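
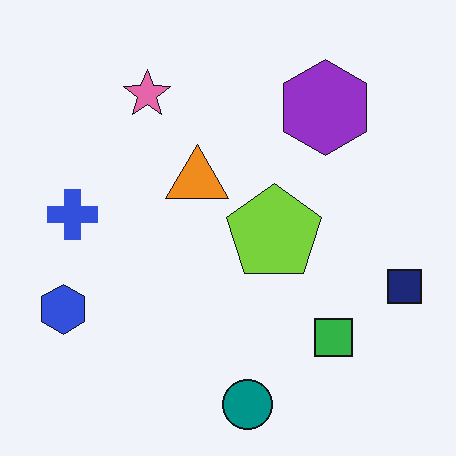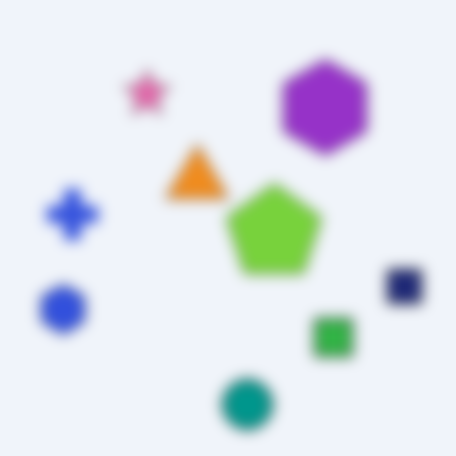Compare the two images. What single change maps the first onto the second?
It was strongly gaussian-blurred.

Shape edges and outlines are uniformly softened across the whole image.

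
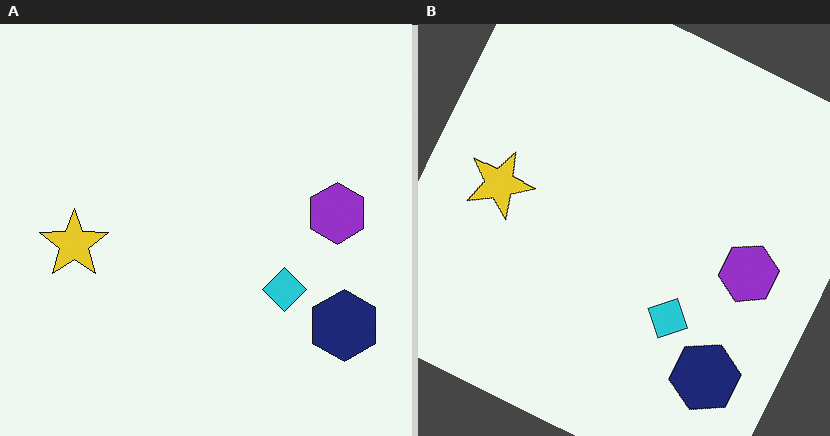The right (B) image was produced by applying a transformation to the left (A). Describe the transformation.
The image was rotated clockwise by a clearly visible amount.

Every shape is tilted by the same angle and the image corners show triangular fill wedges — a whole-image rotation by a non-right angle.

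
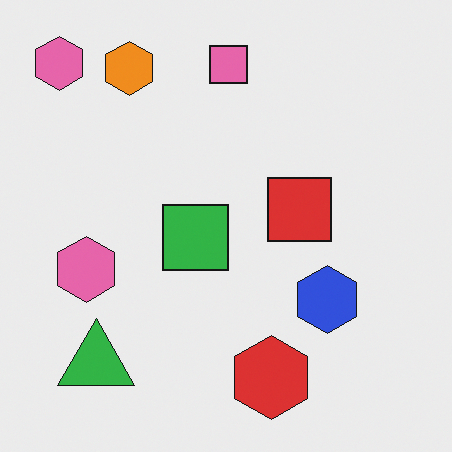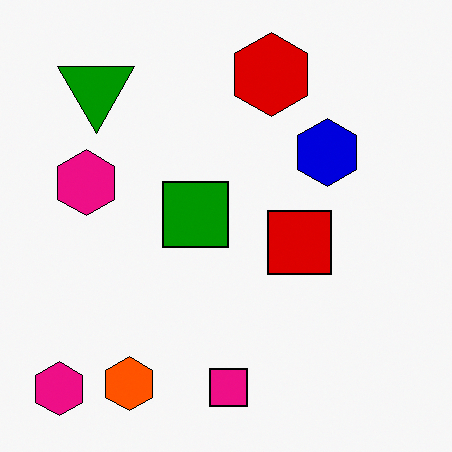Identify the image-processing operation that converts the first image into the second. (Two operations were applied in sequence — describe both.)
The transformation is: flipped vertically (top ↔ bottom), then given much higher contrast.

The pink square is in the top of the first image and the bottom of the second — shapes on opposite sides of the horizontal midline have swapped in a mirror flip. Tones are pushed away from mid-grey across the whole image — a global contrast change.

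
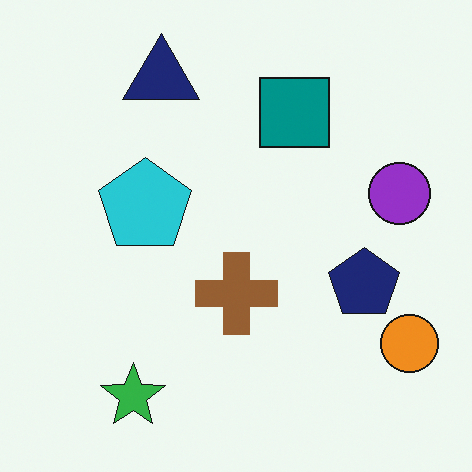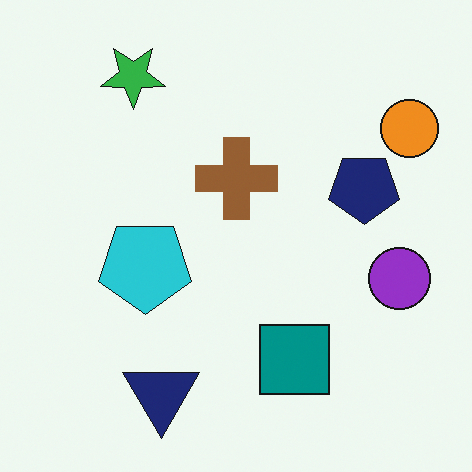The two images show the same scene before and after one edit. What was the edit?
The second image is the first flipped vertically (top ↔ bottom).

The green star is in the bottom-left of the first image and the top-left of the second — shapes on opposite sides of the horizontal midline have swapped in a mirror flip.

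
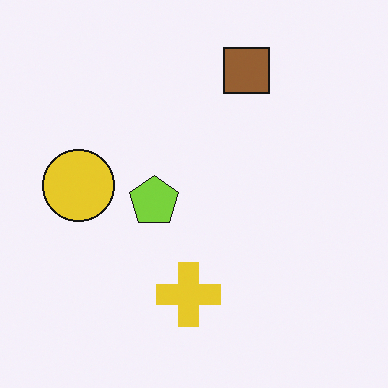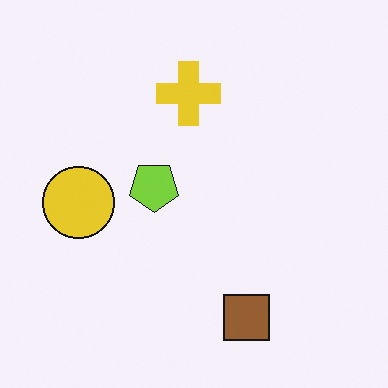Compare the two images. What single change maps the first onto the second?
The transformation is: flipped vertically (top ↔ bottom).

The brown square is in the top of the first image and the bottom of the second — shapes on opposite sides of the horizontal midline have swapped in a mirror flip.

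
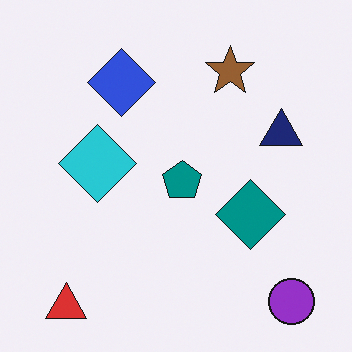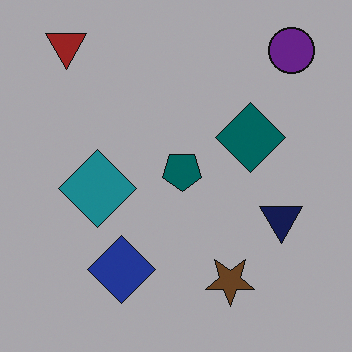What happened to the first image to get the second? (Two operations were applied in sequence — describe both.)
Flipped vertically (top ↔ bottom), then darkened a lot.

The red triangle is in the bottom-left of the first image and the top-left of the second — shapes on opposite sides of the horizontal midline have swapped in a mirror flip. Every pixel — background and shapes alike — is uniformly darkened.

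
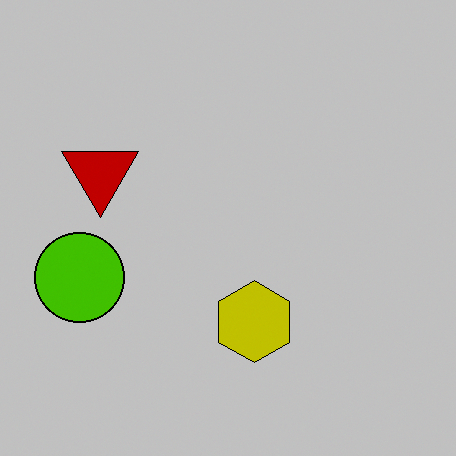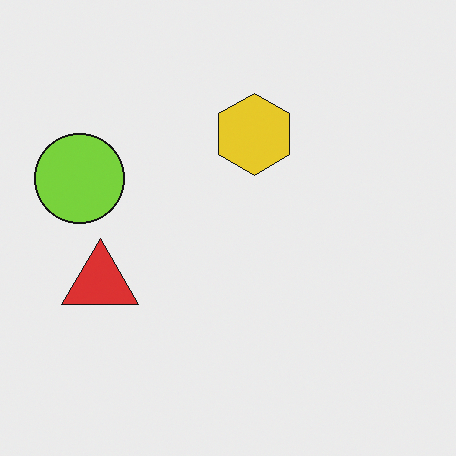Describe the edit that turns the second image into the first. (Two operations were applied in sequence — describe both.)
It was heavily posterized to just a handful of flat colors, then flipped vertically (top ↔ bottom).

Each flat color has snapped to a coarser quantized level — most visibly, the near-white background has dropped to a flat grey. The yellow hexagon is in the top of the second image and the bottom of the first — shapes on opposite sides of the horizontal midline have swapped in a mirror flip.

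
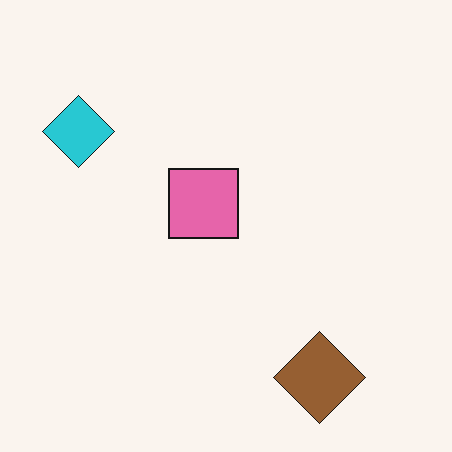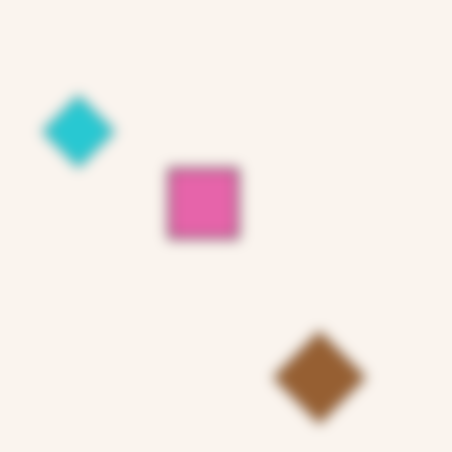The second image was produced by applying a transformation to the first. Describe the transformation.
This is the original image heavily blurred.

Shape edges and outlines are uniformly softened across the whole image.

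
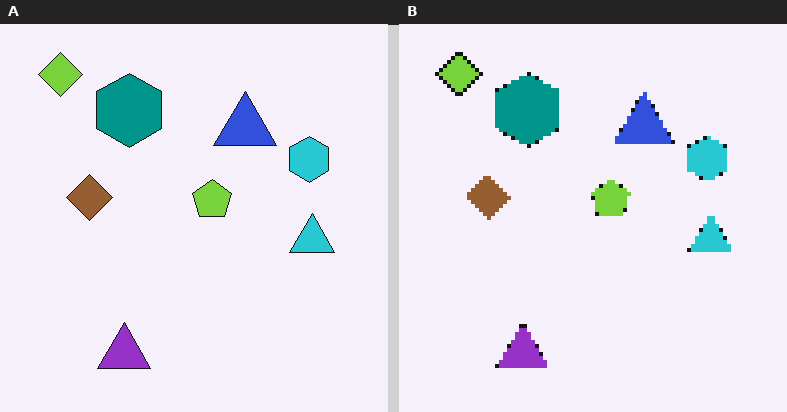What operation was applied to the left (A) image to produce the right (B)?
The image was lightly pixelated (a mild mosaic effect).

Shapes are reduced to large square blocks; fine edges and outlines are lost — a downscale-then-upscale (mosaic) effect.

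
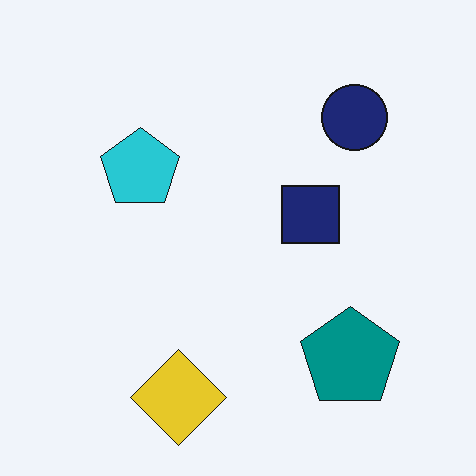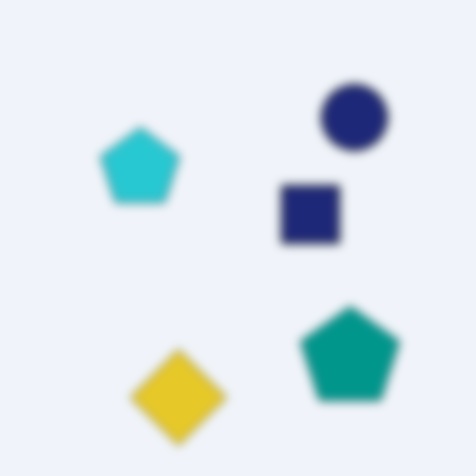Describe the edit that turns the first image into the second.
This is the original image heavily blurred.

Shape edges and outlines are uniformly softened across the whole image.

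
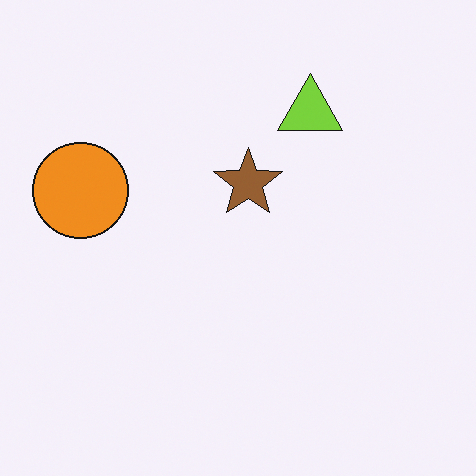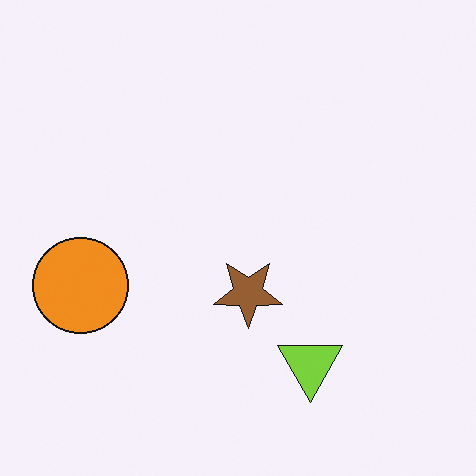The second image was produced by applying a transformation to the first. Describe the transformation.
This is the original image flipped vertically (top ↔ bottom).

The lime triangle is in the top of the first image and the bottom of the second — shapes on opposite sides of the horizontal midline have swapped in a mirror flip.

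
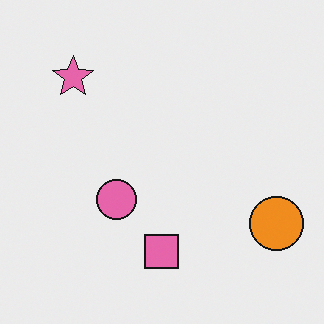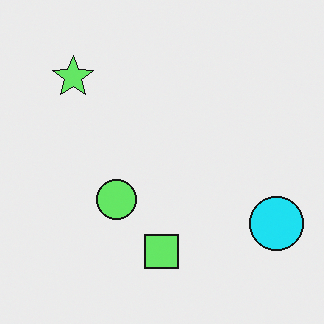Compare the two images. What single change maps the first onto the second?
Hue-shifted by a moderate amount.

Every shape's color has rotated by the same amount around the hue wheel — a uniform hue shift.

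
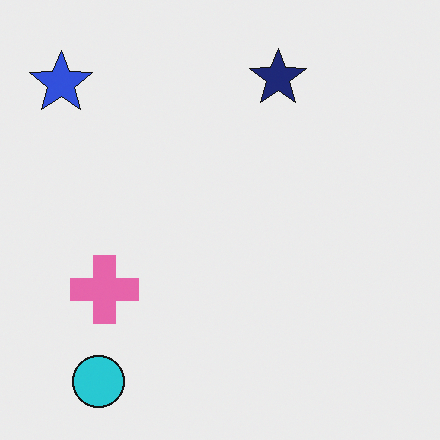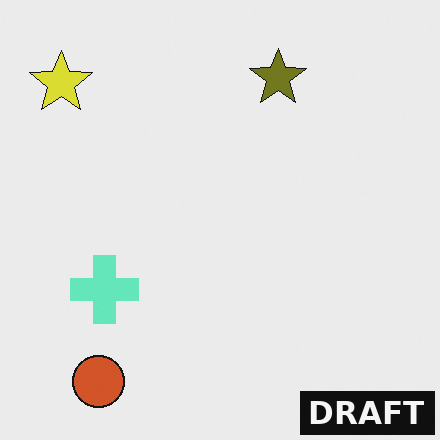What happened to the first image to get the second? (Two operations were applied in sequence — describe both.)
It was hue-shifted by a large amount, then watermarked with the text "DRAFT" in the lower-right corner.

Every shape's color has rotated by the same amount around the hue wheel — a uniform hue shift. A dark label reading "DRAFT" appears in the lower-right corner.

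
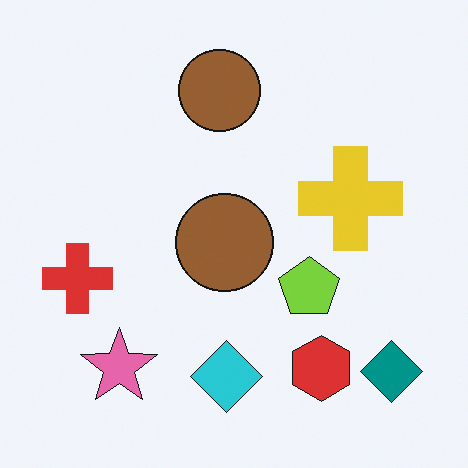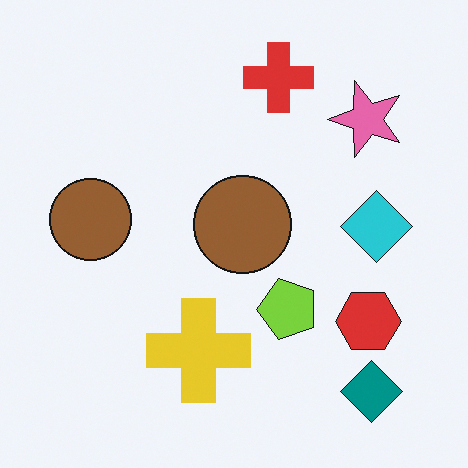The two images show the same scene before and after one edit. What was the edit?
The second image is the first transposed (reflected across the top-left ↔ bottom-right diagonal).

Shapes have swapped their row and column positions — what was in the top-right is now in the bottom-left — a diagonal reflection.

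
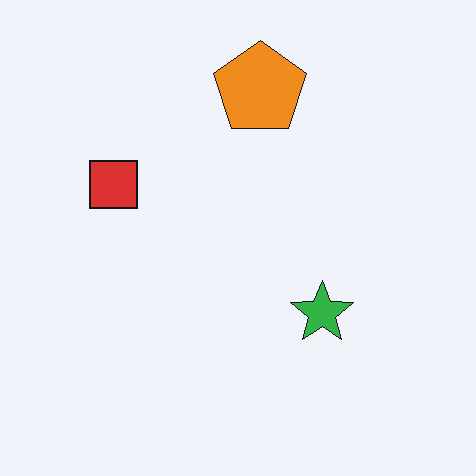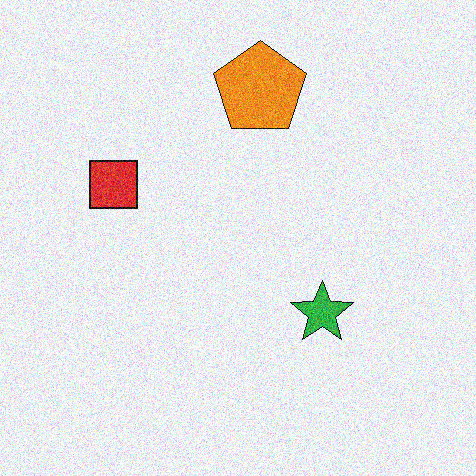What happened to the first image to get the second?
It was degraded with visible gaussian noise.

Random speckle covers the whole image, including the flat background.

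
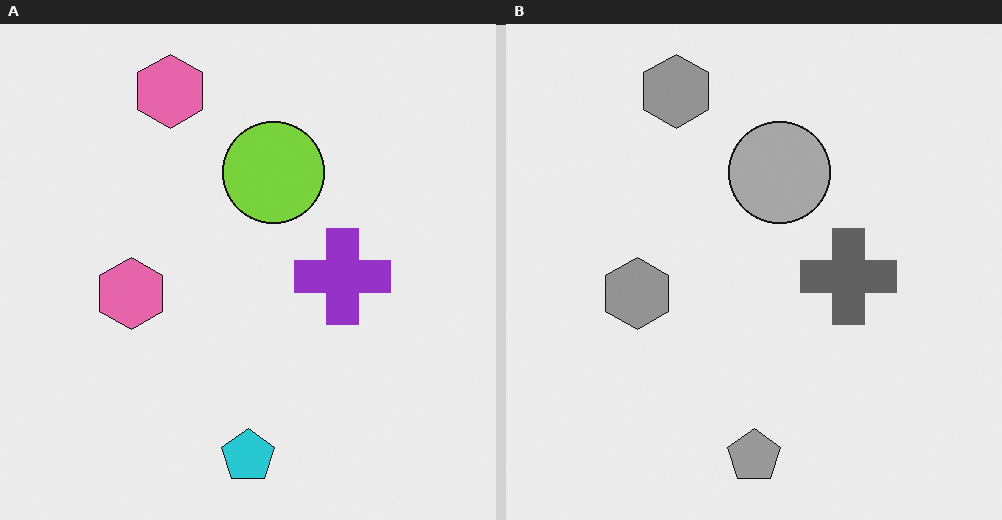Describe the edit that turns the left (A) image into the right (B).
It was converted to grayscale.

All color is removed — every shape is now a shade of grey.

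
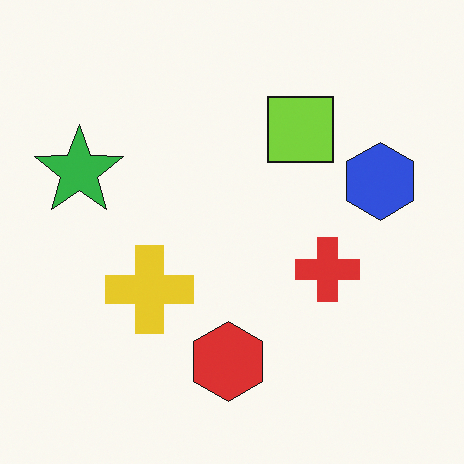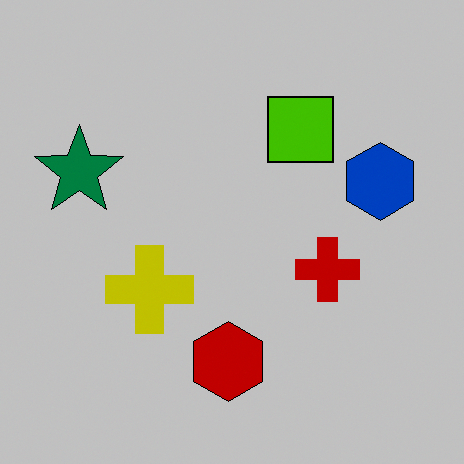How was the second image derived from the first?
It was aggressively posterized.

Each flat color has snapped to a coarser quantized level — most visibly, the near-white background has dropped to a flat grey.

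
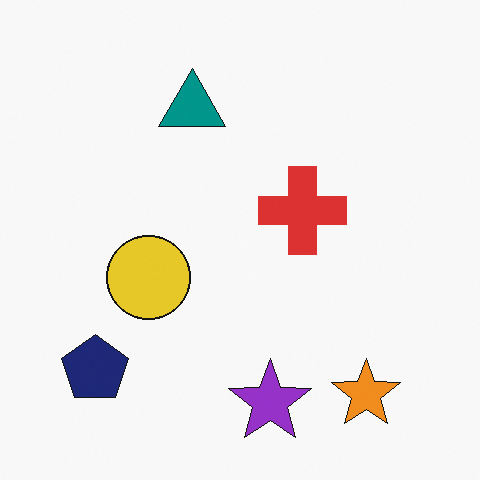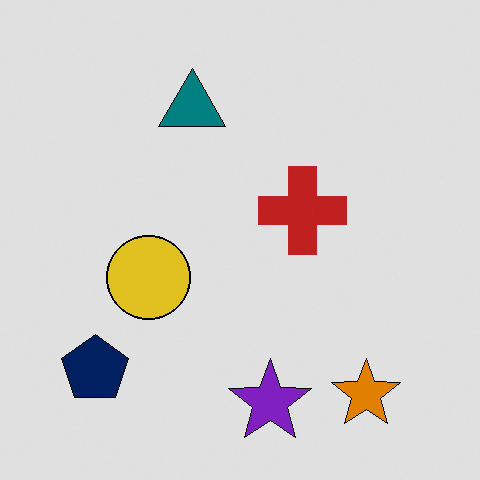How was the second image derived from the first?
Posterized to a reduced palette.

Each flat color has snapped to a coarser quantized level — most visibly, the near-white background has dropped to a flat grey.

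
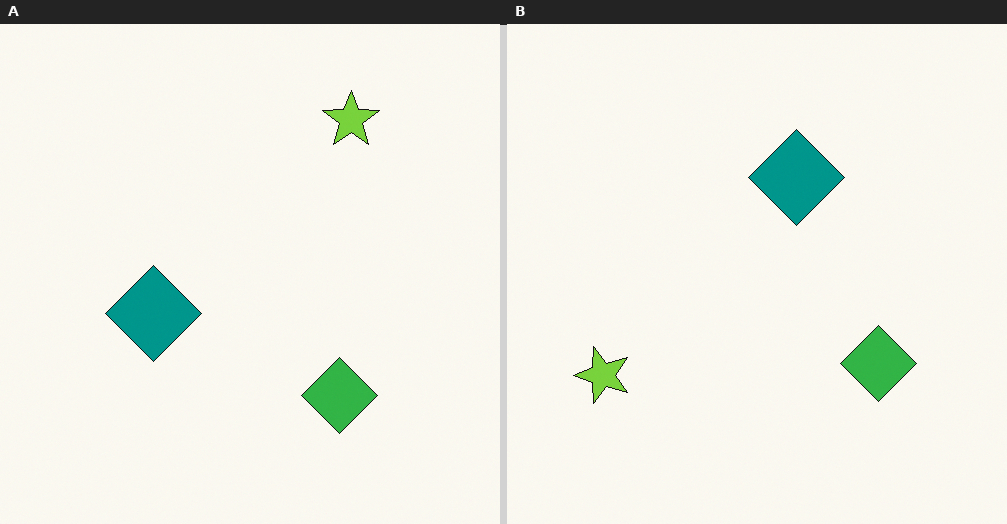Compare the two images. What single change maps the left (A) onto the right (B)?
The transformation is: transposed (reflected across the top-left ↔ bottom-right diagonal).

Shapes have swapped their row and column positions — what was in the top-right is now in the bottom-left — a diagonal reflection.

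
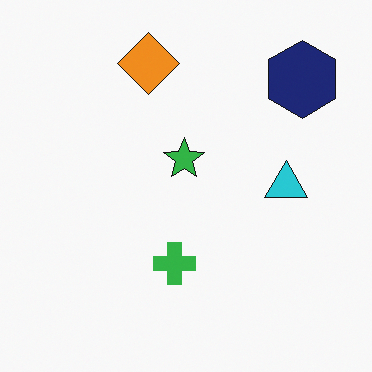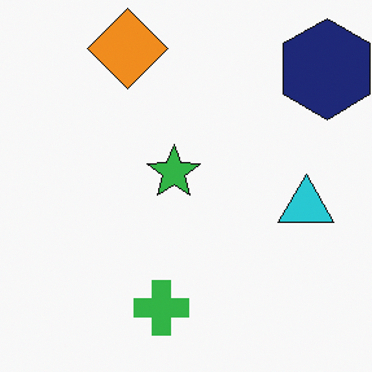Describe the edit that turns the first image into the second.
The image was cropped to a modestly smaller region and rescaled.

The visible shapes are larger and the field of view is narrower; shapes near the original edges may be partly or wholly outside the frame — a crop-and-rescale.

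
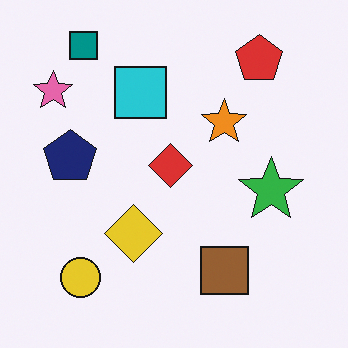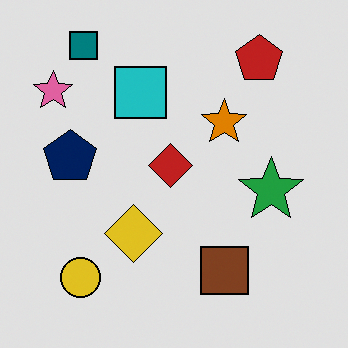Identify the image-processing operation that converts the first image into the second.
It was posterized to a reduced palette.

Each flat color has snapped to a coarser quantized level — most visibly, the near-white background has dropped to a flat grey.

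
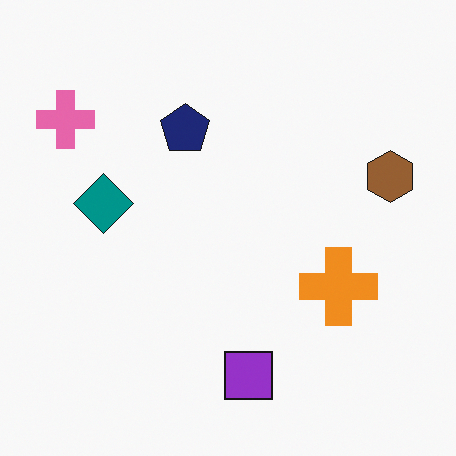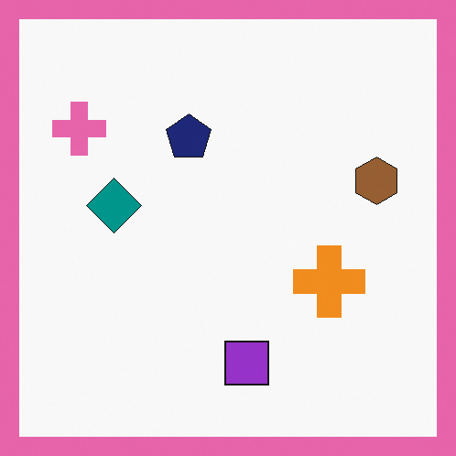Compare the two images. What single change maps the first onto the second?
The image was framed with a pink border.

A solid pink frame runs around the edge of the second image, with the content slightly shrunk inside it.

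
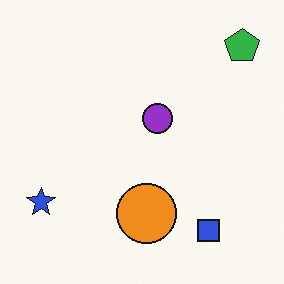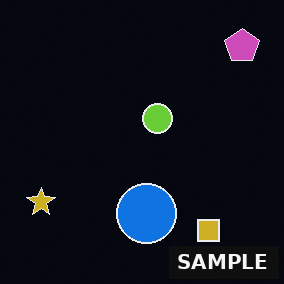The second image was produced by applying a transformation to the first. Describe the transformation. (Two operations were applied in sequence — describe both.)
Color-inverted (negative), then watermarked with the text "SAMPLE" in the lower-right corner.

The light background has become dark and every shape's color is its complement — a photographic negative. A dark label reading "SAMPLE" appears in the lower-right corner.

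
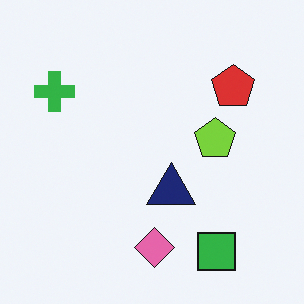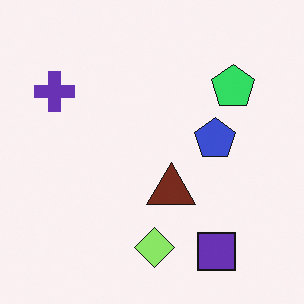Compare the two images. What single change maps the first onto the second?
Hue-shifted through roughly a third of the color wheel.

Every shape's color has rotated by the same amount around the hue wheel — a uniform hue shift.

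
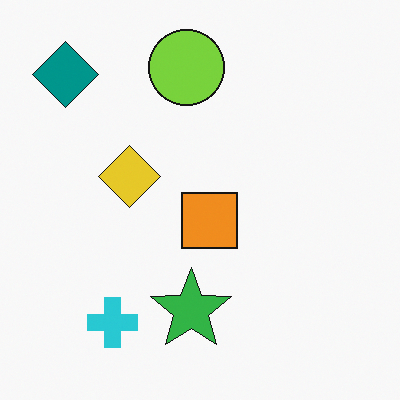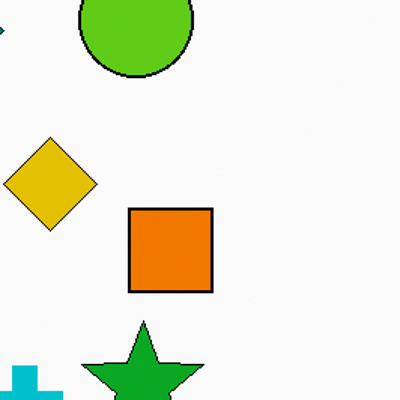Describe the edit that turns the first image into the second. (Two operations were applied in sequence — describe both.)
This is the original image given slightly increased contrast, then cropped to a modestly smaller region and rescaled.

Tones are pushed away from mid-grey across the whole image — a global contrast change. The visible shapes are larger and the field of view is narrower; shapes near the original edges may be partly or wholly outside the frame — a crop-and-rescale.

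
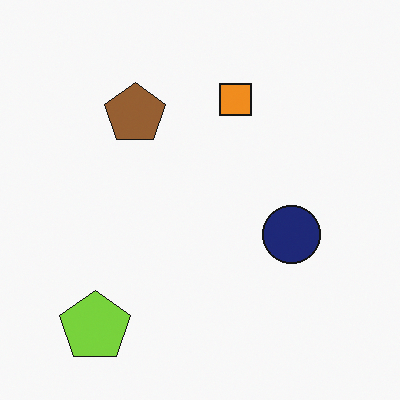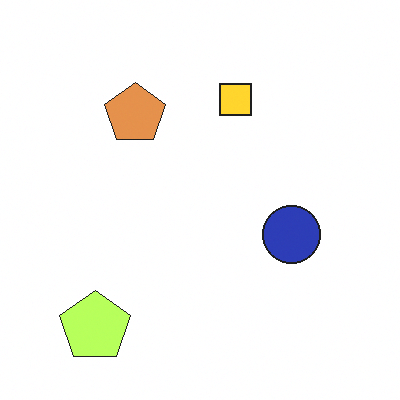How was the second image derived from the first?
The second image is the first brightened a lot.

Every pixel — background and shapes alike — is uniformly brightened.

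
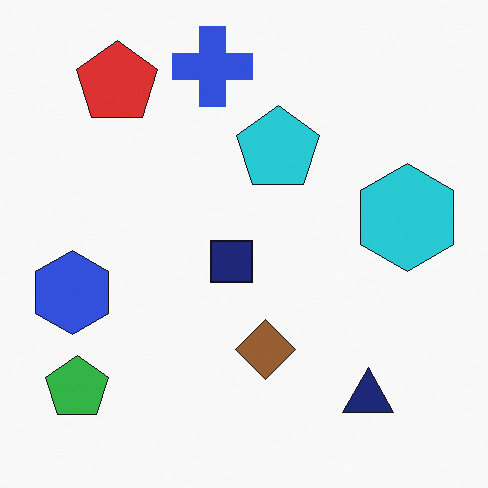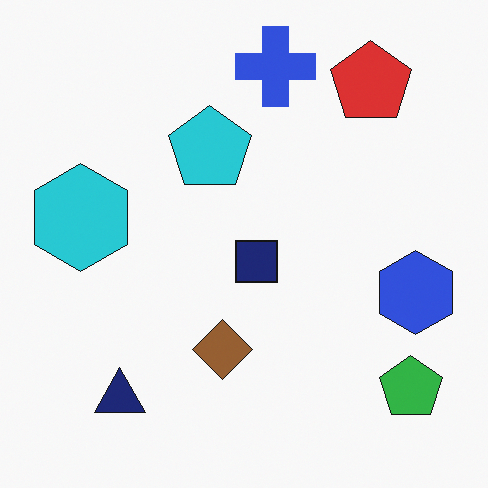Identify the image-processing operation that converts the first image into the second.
The transformation is: flipped horizontally (left ↔ right).

The blue hexagon is in the left of the first image and the right of the second — shapes on opposite sides of the vertical midline have swapped in a mirror flip.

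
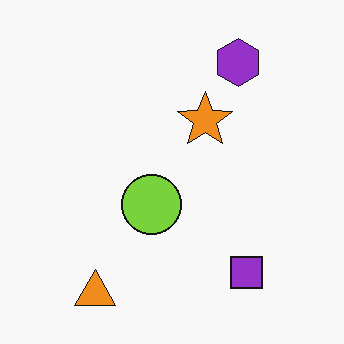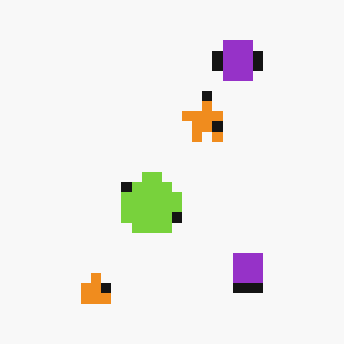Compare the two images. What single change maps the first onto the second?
It was heavily pixelated into large blocks.

Shapes are reduced to large square blocks; fine edges and outlines are lost — a downscale-then-upscale (mosaic) effect.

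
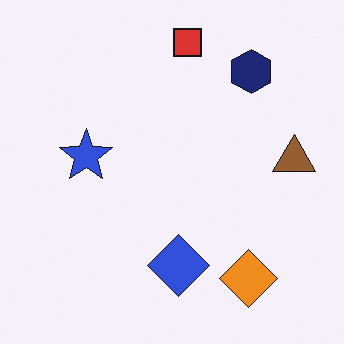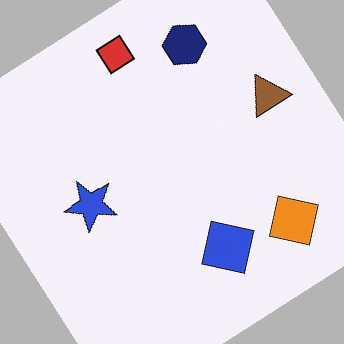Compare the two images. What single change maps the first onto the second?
Rotated counter-clockwise by a large amount — several tens of degrees.

Every shape is tilted by the same angle and the image corners show triangular fill wedges — a whole-image rotation by a non-right angle.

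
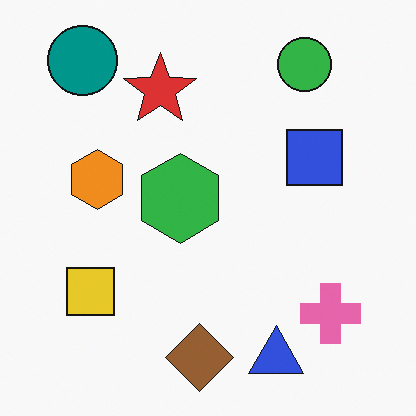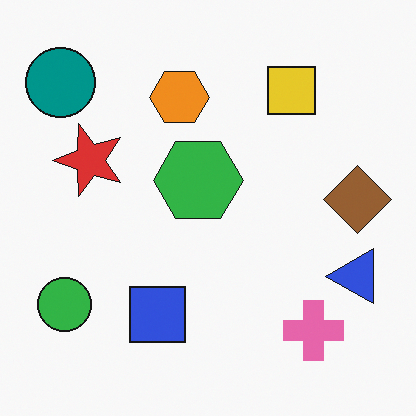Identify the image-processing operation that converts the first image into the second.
This is the original image transposed (reflected across the top-left ↔ bottom-right diagonal).

Shapes have swapped their row and column positions — what was in the top-right is now in the bottom-left — a diagonal reflection.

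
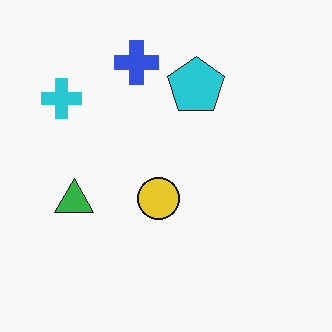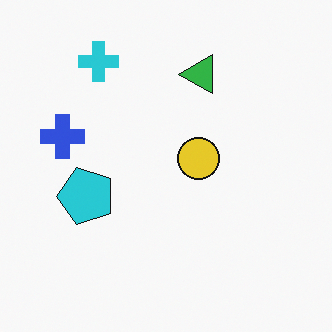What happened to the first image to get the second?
Transposed (reflected across the top-left ↔ bottom-right diagonal).

Shapes have swapped their row and column positions — what was in the top-right is now in the bottom-left — a diagonal reflection.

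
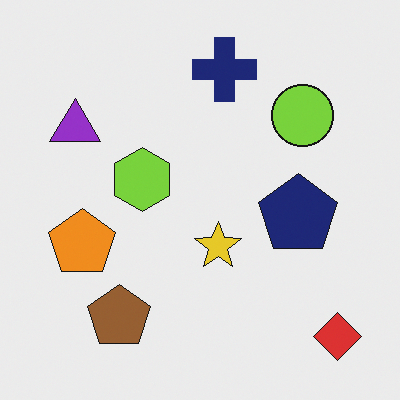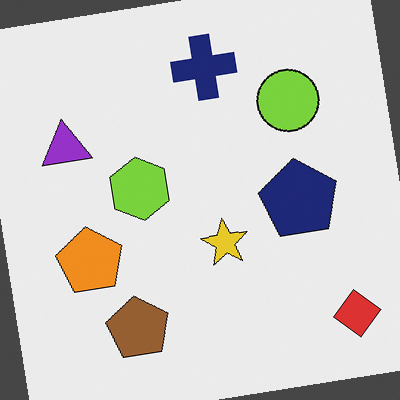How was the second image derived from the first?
The image was rotated counter-clockwise by a few degrees.

Every shape is tilted by the same angle and the image corners show triangular fill wedges — a whole-image rotation by a non-right angle.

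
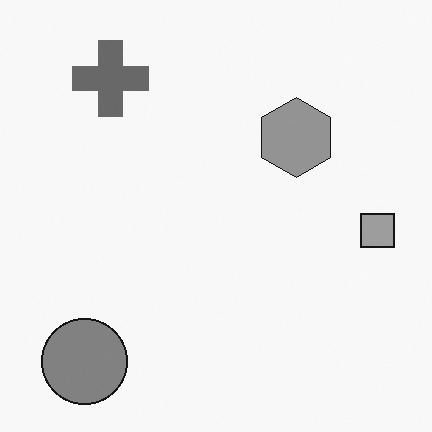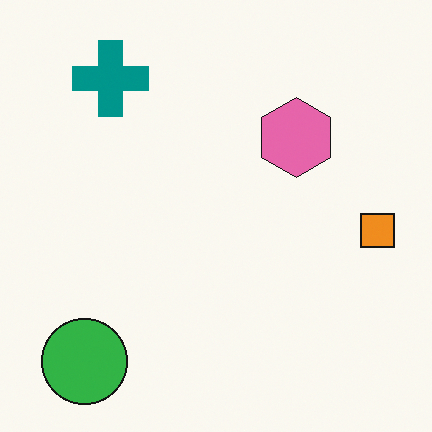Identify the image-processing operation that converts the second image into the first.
The transformation is: converted to grayscale.

All color is removed — every shape is now a shade of grey.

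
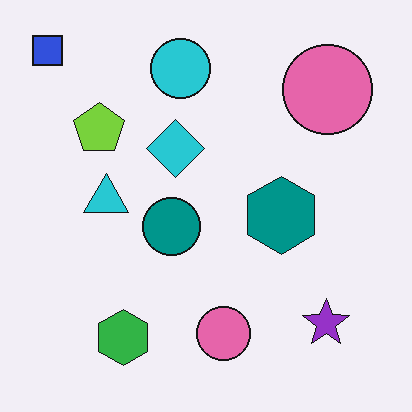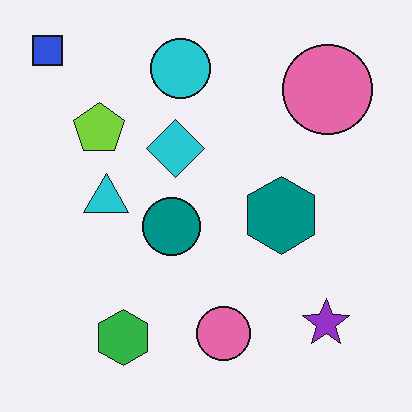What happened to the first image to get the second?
It was JPEG-compressed with visible artifacts.

Blocky 8×8 compression artifacts appear around shape edges and the flat background shows ringing — characteristic JPEG degradation.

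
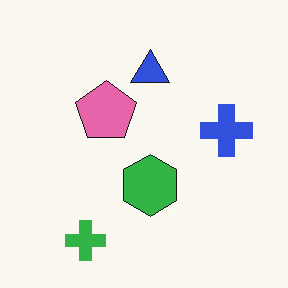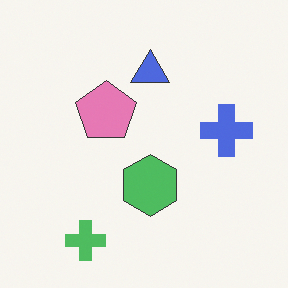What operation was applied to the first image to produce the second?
It was given slightly reduced contrast.

Tones are pushed toward mid-grey across the whole image — a global contrast change.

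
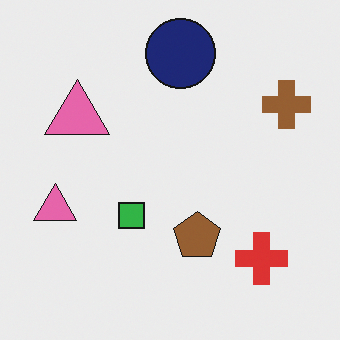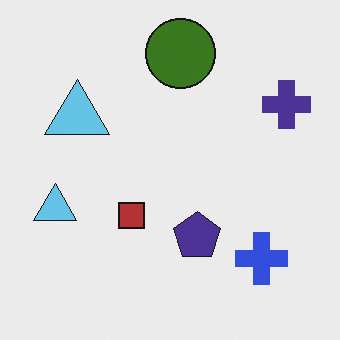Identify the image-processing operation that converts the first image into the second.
The transformation is: hue-shifted through roughly half the color wheel.

Every shape's color has rotated by the same amount around the hue wheel — a uniform hue shift.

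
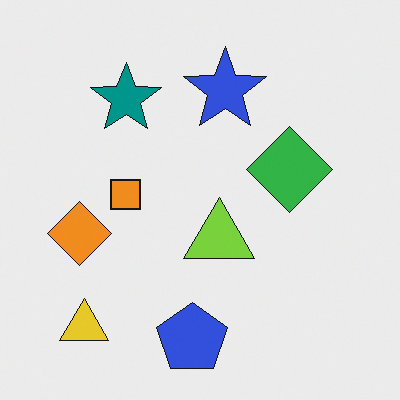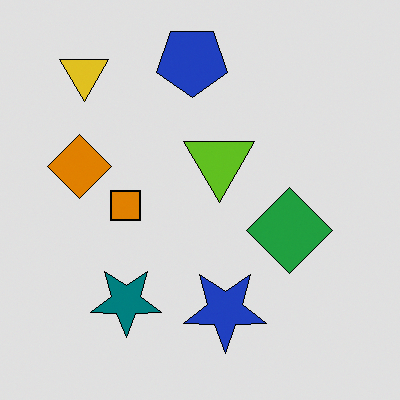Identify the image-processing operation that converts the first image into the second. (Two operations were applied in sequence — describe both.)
It was moderately posterized, then flipped vertically (top ↔ bottom).

Each flat color has snapped to a coarser quantized level — most visibly, the near-white background has dropped to a flat grey. The blue pentagon is in the bottom of the first image and the top of the second — shapes on opposite sides of the horizontal midline have swapped in a mirror flip.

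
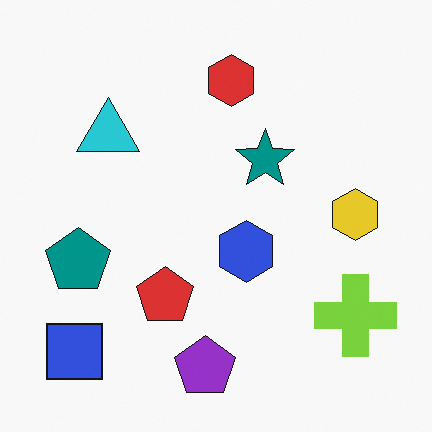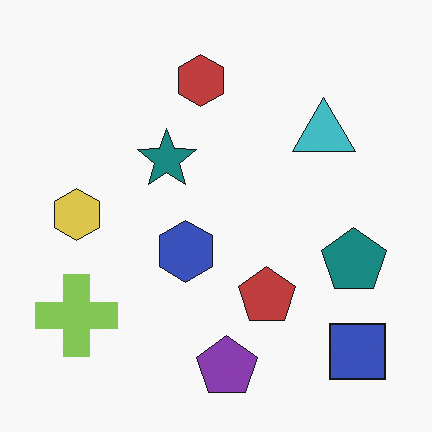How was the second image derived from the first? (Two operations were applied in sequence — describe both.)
This is the original image slightly desaturated, then flipped horizontally (left ↔ right).

All colors are more muted and greyish — a global saturation change. The blue square is in the bottom-left of the first image and the bottom-right of the second — shapes on opposite sides of the vertical midline have swapped in a mirror flip.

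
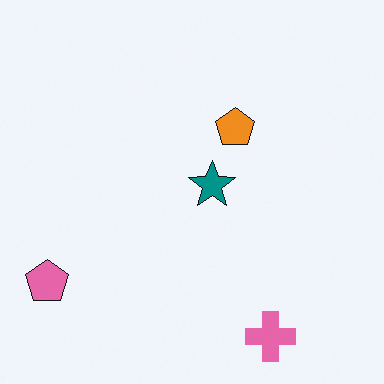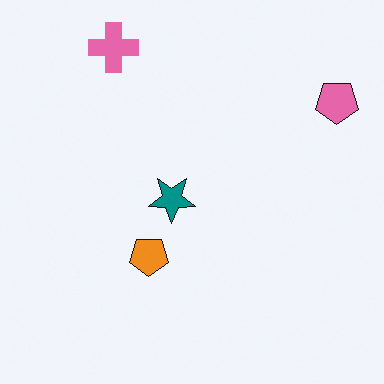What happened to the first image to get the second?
The image was rotated 180°.

The pink pentagon sits in the bottom-left of the first image and the top-right of the second — consistent with a whole-image 180° rotation.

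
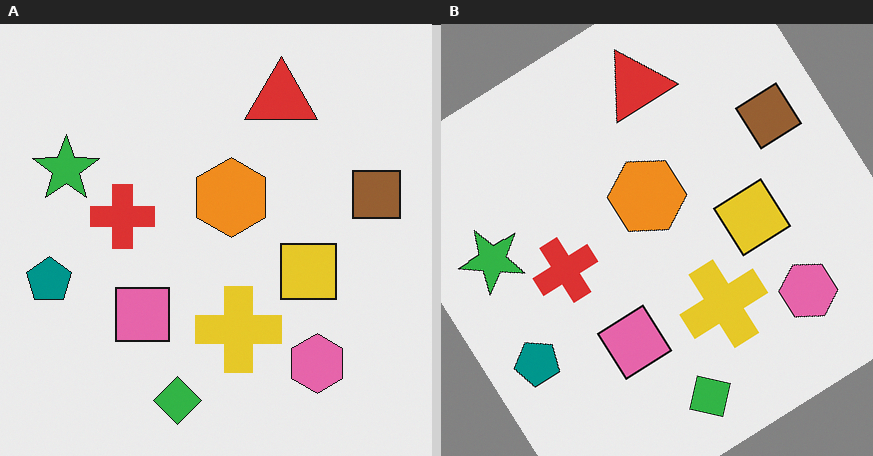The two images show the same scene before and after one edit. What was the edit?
The transformation is: rotated counter-clockwise by a large amount — several tens of degrees.

Every shape is tilted by the same angle and the image corners show triangular fill wedges — a whole-image rotation by a non-right angle.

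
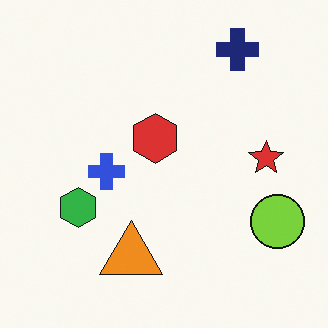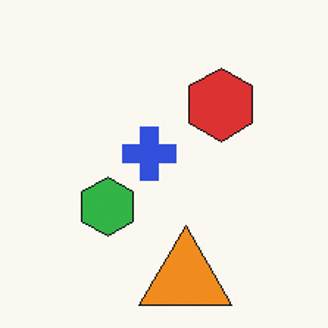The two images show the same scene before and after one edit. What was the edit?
It was cropped to a modestly smaller region and rescaled.

The visible shapes are larger and the field of view is narrower; shapes near the original edges may be partly or wholly outside the frame — a crop-and-rescale.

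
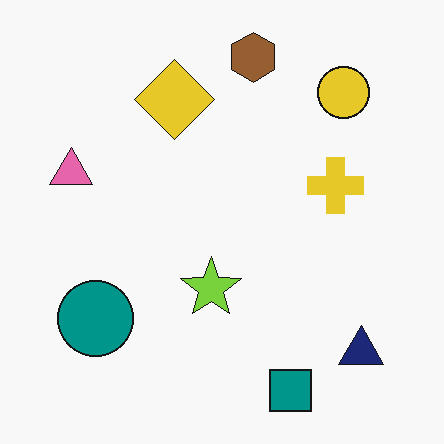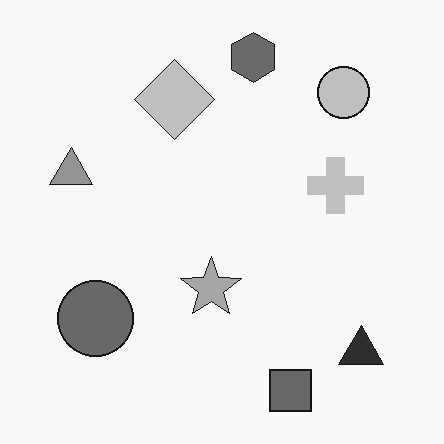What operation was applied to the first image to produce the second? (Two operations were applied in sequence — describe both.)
It was converted to grayscale, then given moderate JPEG compression.

All color is removed — every shape is now a shade of grey. Blocky 8×8 compression artifacts appear around shape edges and the flat background shows ringing — characteristic JPEG degradation.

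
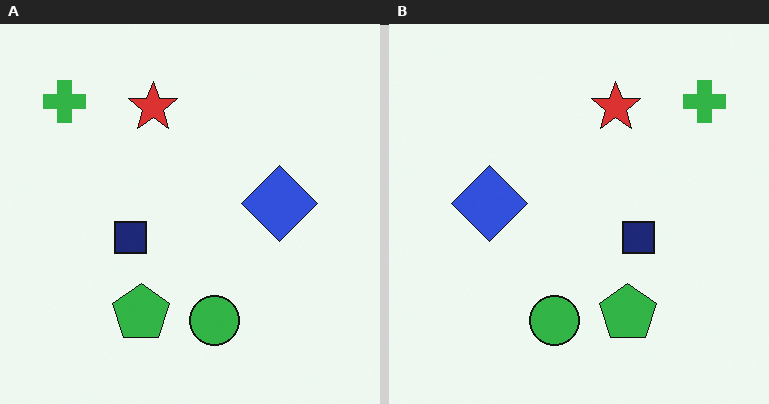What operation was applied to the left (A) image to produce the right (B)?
The right (B) image is the left (A) flipped horizontally (left ↔ right).

The green cross is in the top-left of the left (A) image and the top-right of the right (B) — shapes on opposite sides of the vertical midline have swapped in a mirror flip.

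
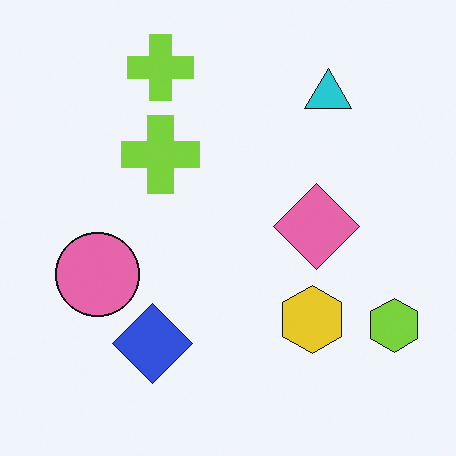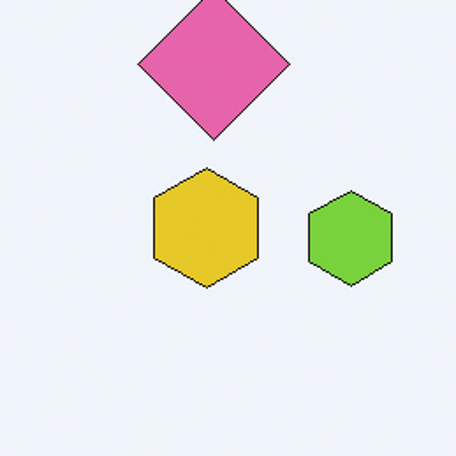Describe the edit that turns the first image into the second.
The second image is the first cropped to a noticeably smaller region and rescaled.

The visible shapes are larger and the field of view is narrower; shapes near the original edges may be partly or wholly outside the frame — a crop-and-rescale.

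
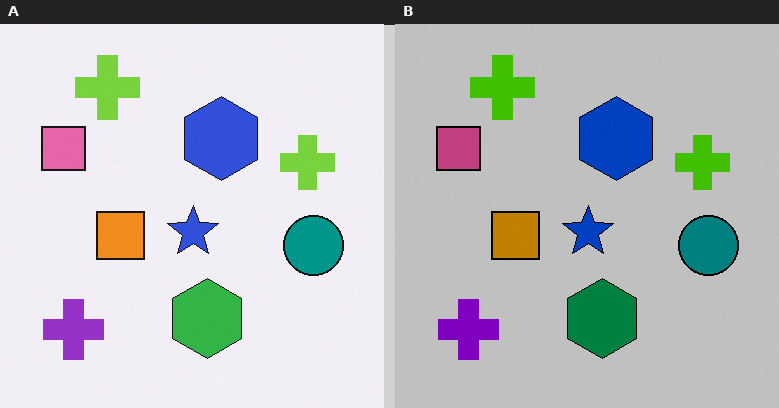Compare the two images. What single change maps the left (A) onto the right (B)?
The image was aggressively posterized.

Each flat color has snapped to a coarser quantized level — most visibly, the near-white background has dropped to a flat grey.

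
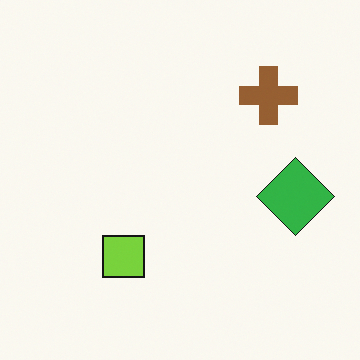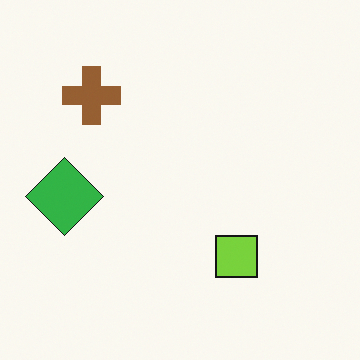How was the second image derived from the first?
This is the original image flipped horizontally (left ↔ right).

The green diamond is in the right of the first image and the left of the second — shapes on opposite sides of the vertical midline have swapped in a mirror flip.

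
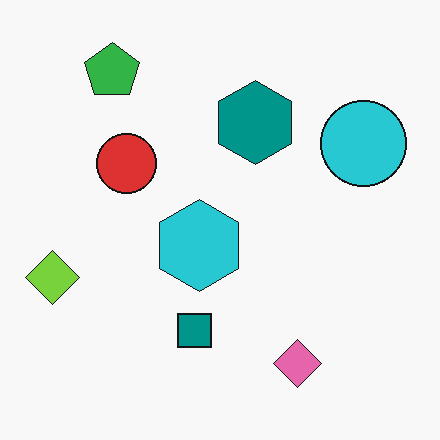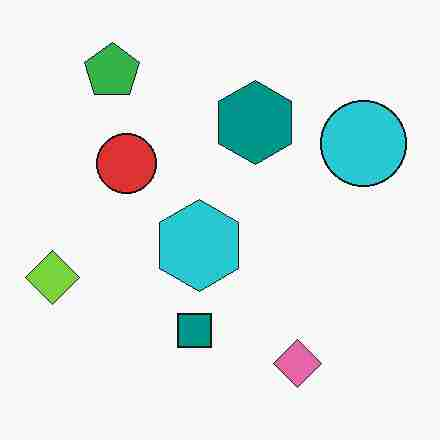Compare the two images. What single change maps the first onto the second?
The second image is the first degraded with heavy JPEG compression.

Blocky 8×8 compression artifacts appear around shape edges and the flat background shows ringing — characteristic JPEG degradation.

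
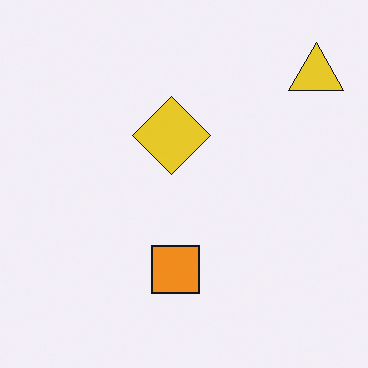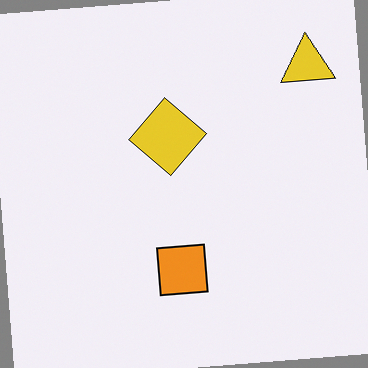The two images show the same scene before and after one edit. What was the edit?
Rotated counter-clockwise by a few degrees.

Every shape is tilted by the same angle and the image corners show triangular fill wedges — a whole-image rotation by a non-right angle.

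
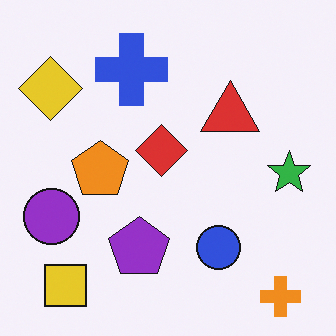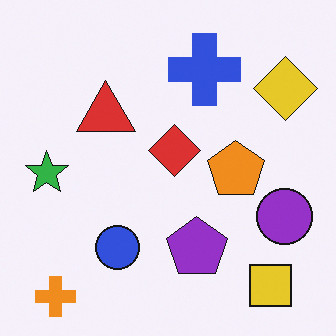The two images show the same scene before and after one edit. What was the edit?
The transformation is: flipped horizontally (left ↔ right).

The green star is in the right of the first image and the left of the second — shapes on opposite sides of the vertical midline have swapped in a mirror flip.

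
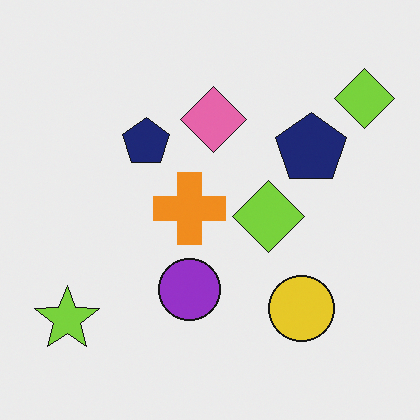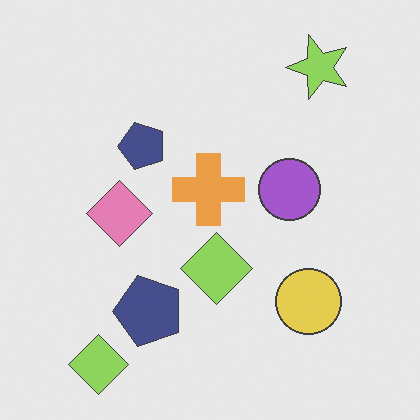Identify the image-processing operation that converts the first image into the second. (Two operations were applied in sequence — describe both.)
This is the original image transposed (reflected across the top-left ↔ bottom-right diagonal), then given slightly reduced contrast.

Shapes have swapped their row and column positions — what was in the top-right is now in the bottom-left — a diagonal reflection. Tones are pushed toward mid-grey across the whole image — a global contrast change.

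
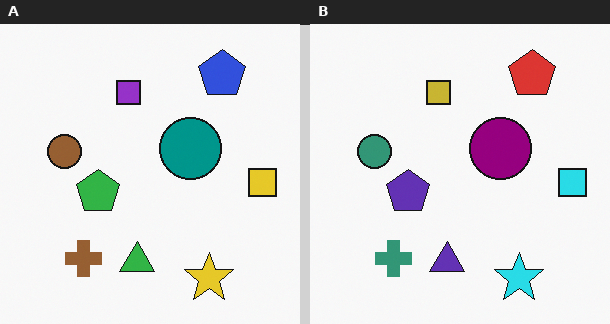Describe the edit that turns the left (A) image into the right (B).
Hue-shifted by a moderate amount.

Every shape's color has rotated by the same amount around the hue wheel — a uniform hue shift.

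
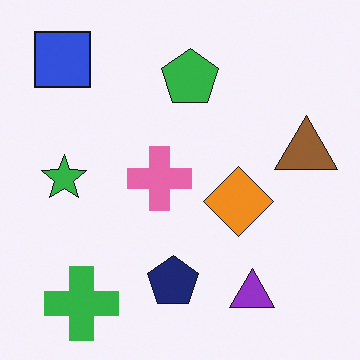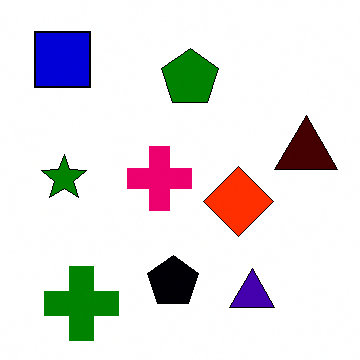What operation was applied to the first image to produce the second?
The image was given much higher contrast.

Tones are pushed away from mid-grey across the whole image — a global contrast change.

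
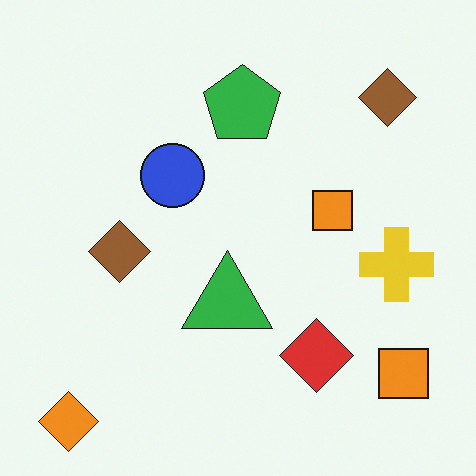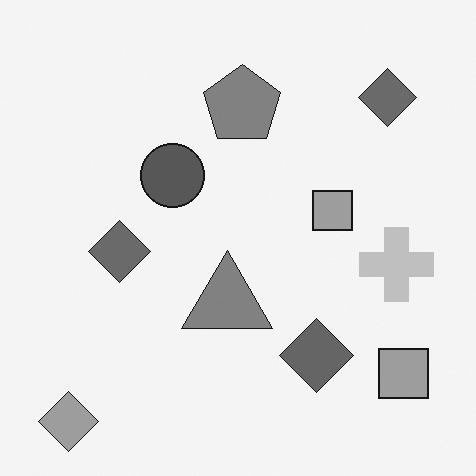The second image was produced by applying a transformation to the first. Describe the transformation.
Converted to grayscale.

All color is removed — every shape is now a shade of grey.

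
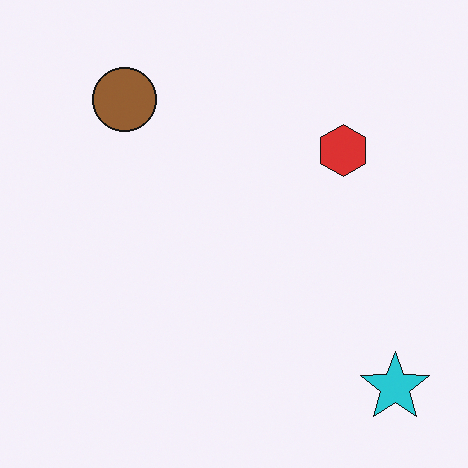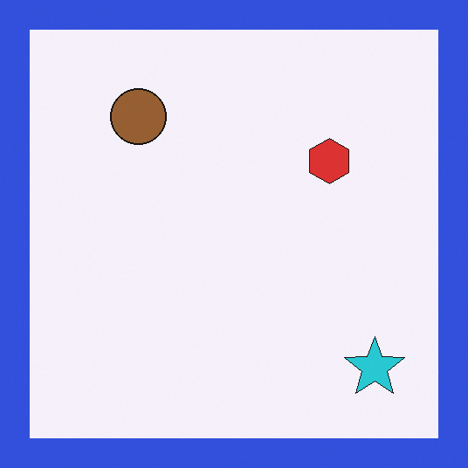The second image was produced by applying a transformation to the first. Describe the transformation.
It was framed with a blue border.

A solid blue frame runs around the edge of the second image, with the content slightly shrunk inside it.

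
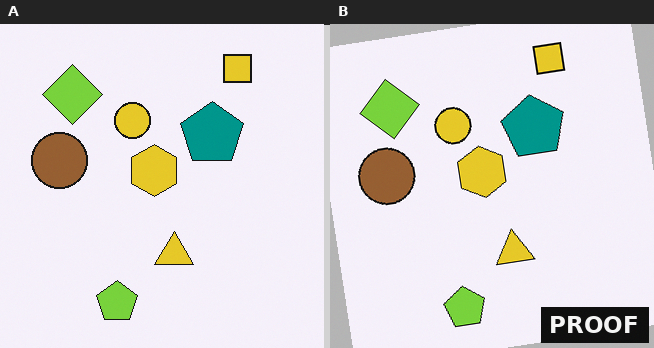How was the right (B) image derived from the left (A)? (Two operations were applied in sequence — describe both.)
The right (B) image is the left (A) rotated counter-clockwise by a few degrees, then watermarked with the text "PROOF" in the lower-right corner.

Every shape is tilted by the same angle and the image corners show triangular fill wedges — a whole-image rotation by a non-right angle. A dark label reading "PROOF" appears in the lower-right corner.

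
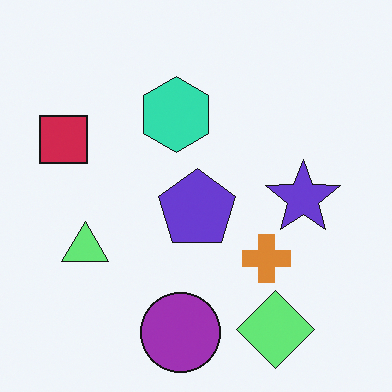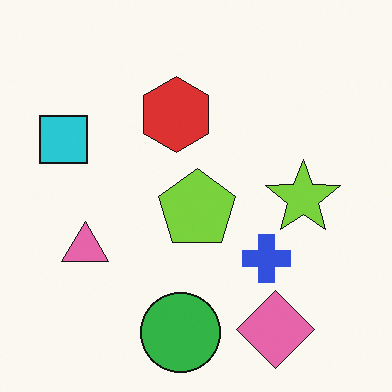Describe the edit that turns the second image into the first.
The first image is the second hue-shifted through roughly half the color wheel.

Every shape's color has rotated by the same amount around the hue wheel — a uniform hue shift.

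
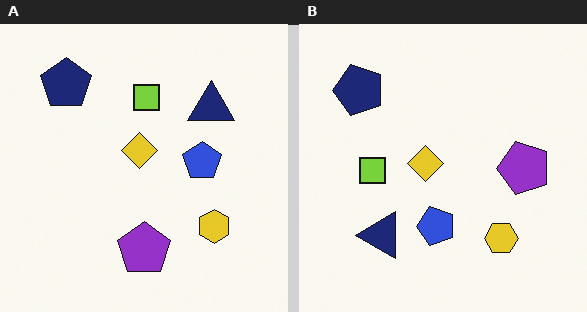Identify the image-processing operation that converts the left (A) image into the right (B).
The transformation is: transposed (reflected across the top-left ↔ bottom-right diagonal).

Shapes have swapped their row and column positions — what was in the top-right is now in the bottom-left — a diagonal reflection.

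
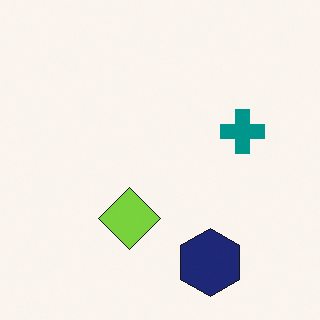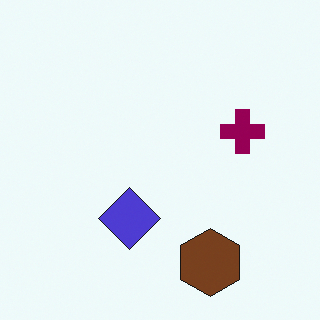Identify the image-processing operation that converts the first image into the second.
Hue-shifted by a moderate amount.

Every shape's color has rotated by the same amount around the hue wheel — a uniform hue shift.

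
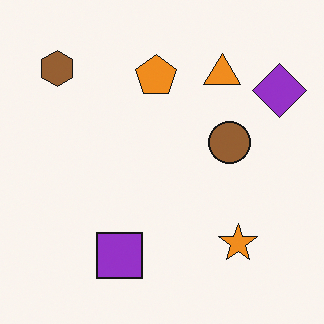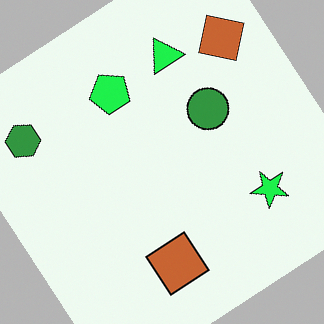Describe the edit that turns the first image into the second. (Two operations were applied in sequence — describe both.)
The transformation is: hue-shifted by a moderate amount, then rotated counter-clockwise by a large amount — several tens of degrees.

Every shape's color has rotated by the same amount around the hue wheel — a uniform hue shift. Every shape is tilted by the same angle and the image corners show triangular fill wedges — a whole-image rotation by a non-right angle.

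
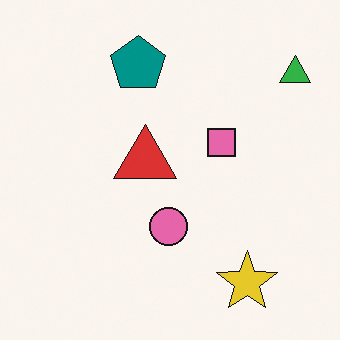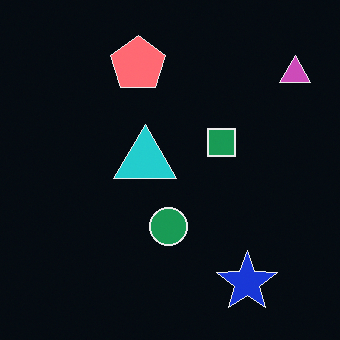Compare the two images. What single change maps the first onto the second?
It was color-inverted (negative).

The light background has become dark and every shape's color is its complement — a photographic negative.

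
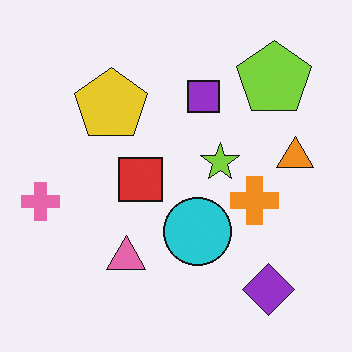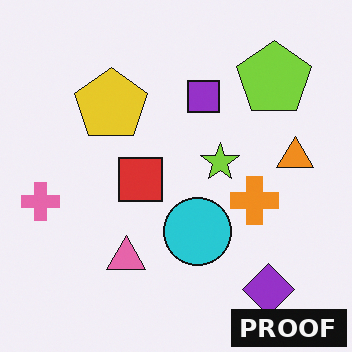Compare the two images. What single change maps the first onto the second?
The image was watermarked with the text "PROOF" in the lower-right corner.

A dark label reading "PROOF" appears in the lower-right corner.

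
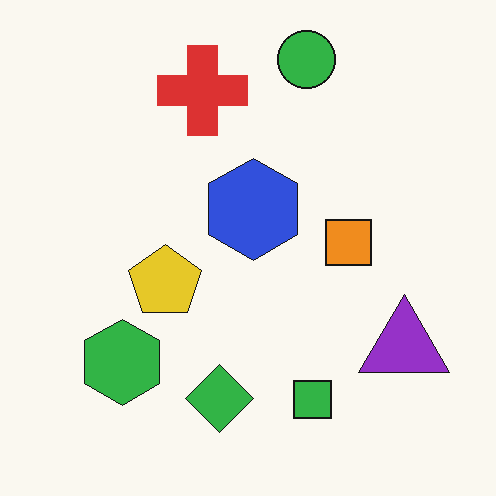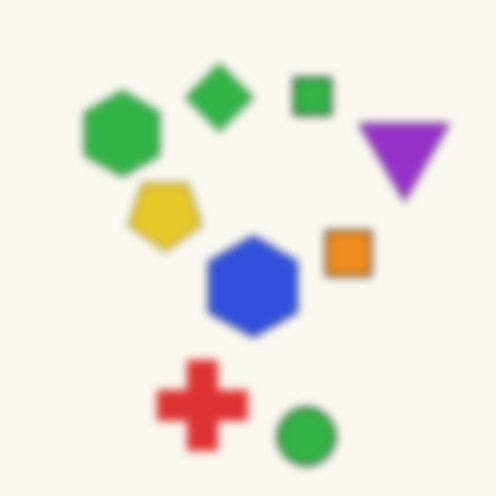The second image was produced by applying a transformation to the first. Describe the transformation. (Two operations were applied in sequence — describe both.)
The second image is the first moderately blurred, then flipped vertically (top ↔ bottom).

Shape edges and outlines are uniformly softened across the whole image. The green circle is in the top of the first image and the bottom of the second — shapes on opposite sides of the horizontal midline have swapped in a mirror flip.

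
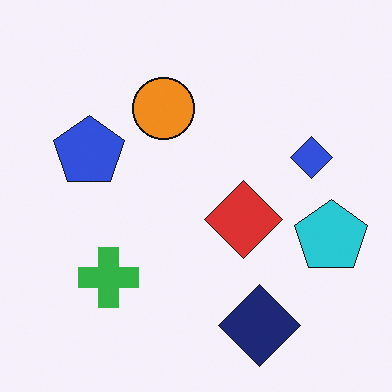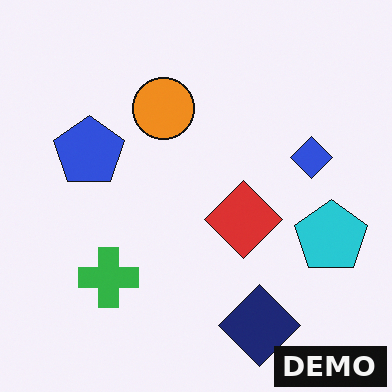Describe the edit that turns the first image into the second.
The image was watermarked with the text "DEMO" in the lower-right corner.

A dark label reading "DEMO" appears in the lower-right corner.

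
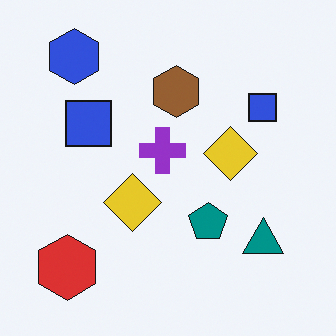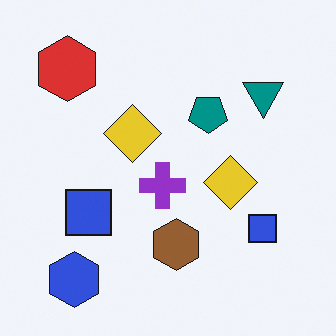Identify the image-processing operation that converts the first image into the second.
It was flipped vertically (top ↔ bottom).

The blue hexagon is in the top-left of the first image and the bottom-left of the second — shapes on opposite sides of the horizontal midline have swapped in a mirror flip.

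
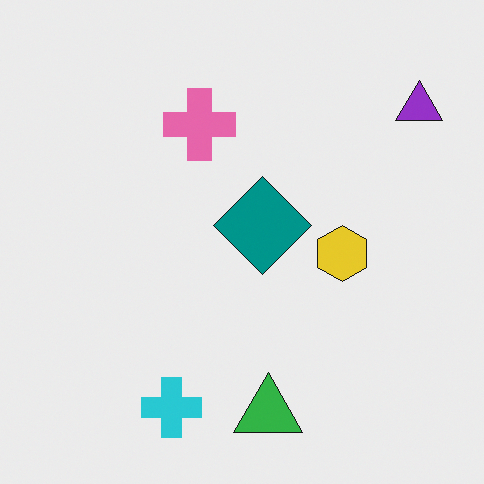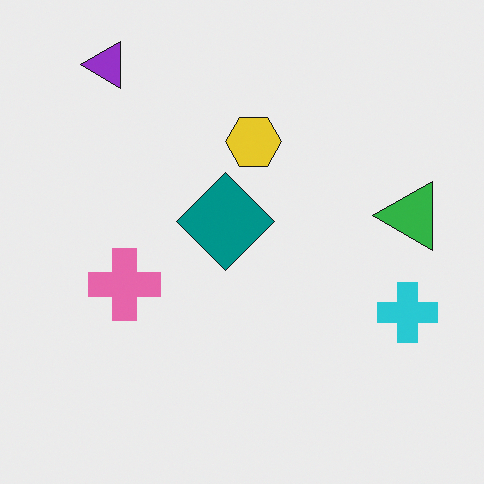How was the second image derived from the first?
The transformation is: rotated 90° counter-clockwise.

The purple triangle sits in the top-right of the first image and the top-left of the second — consistent with a whole-image 90° counter-clockwise rotation.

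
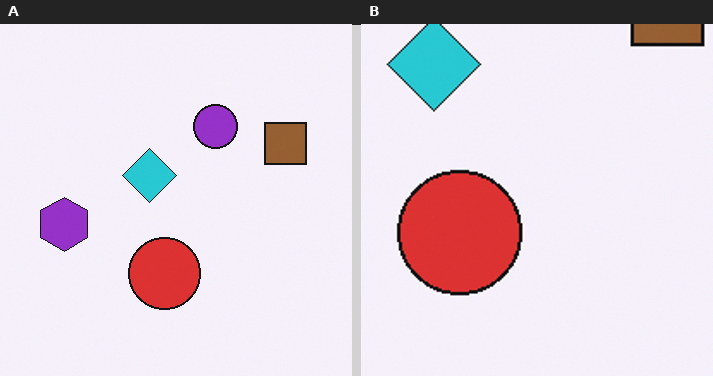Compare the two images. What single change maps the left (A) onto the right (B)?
The transformation is: cropped tightly and scaled back up.

The visible shapes are larger and the field of view is narrower; shapes near the original edges may be partly or wholly outside the frame — a crop-and-rescale.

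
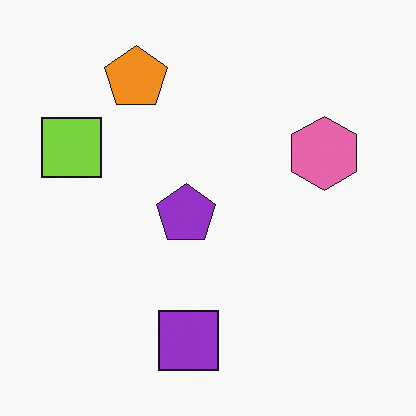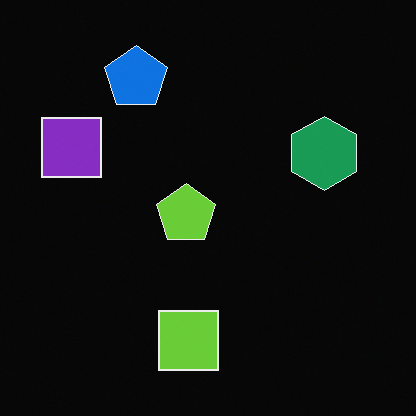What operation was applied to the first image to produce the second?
The transformation is: color-inverted (negative).

The light background has become dark and every shape's color is its complement — a photographic negative.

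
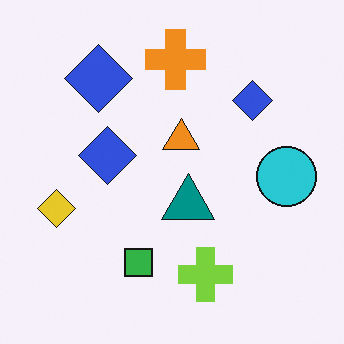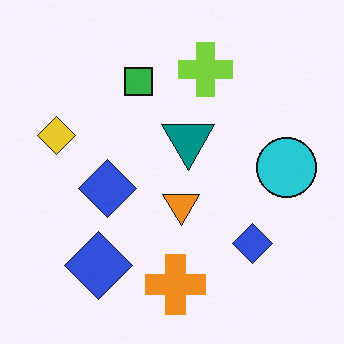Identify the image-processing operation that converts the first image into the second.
It was flipped vertically (top ↔ bottom).

The orange cross is in the top of the first image and the bottom of the second — shapes on opposite sides of the horizontal midline have swapped in a mirror flip.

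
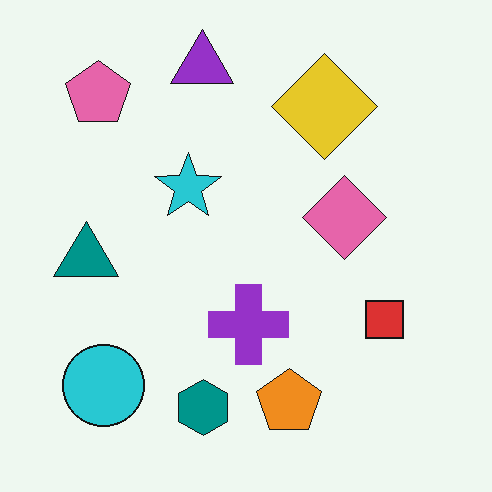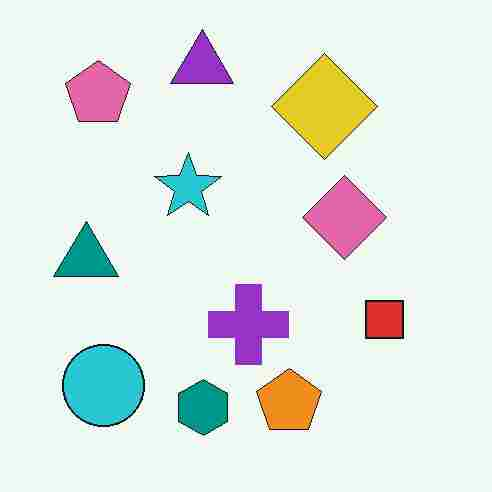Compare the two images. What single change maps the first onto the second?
The transformation is: degraded with heavy JPEG compression.

Blocky 8×8 compression artifacts appear around shape edges and the flat background shows ringing — characteristic JPEG degradation.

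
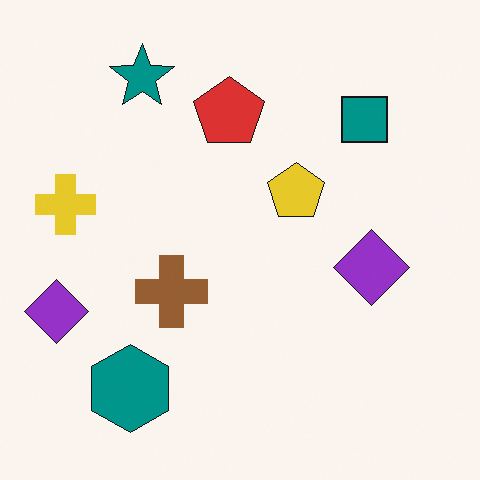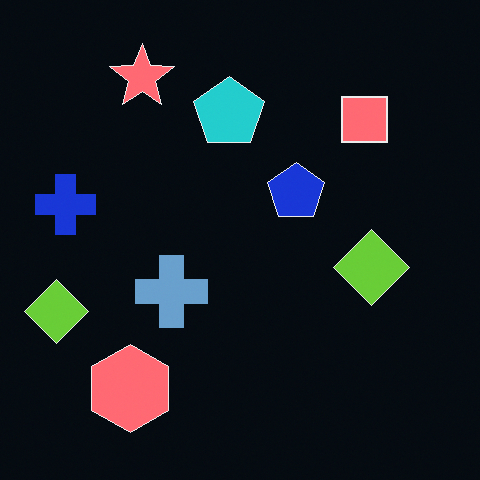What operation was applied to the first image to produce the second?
This is the original image color-inverted (negative).

The light background has become dark and every shape's color is its complement — a photographic negative.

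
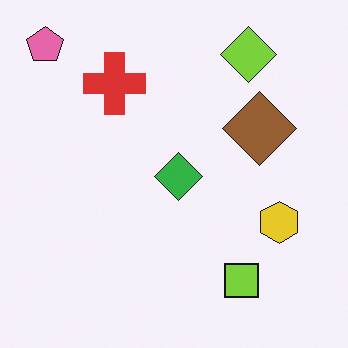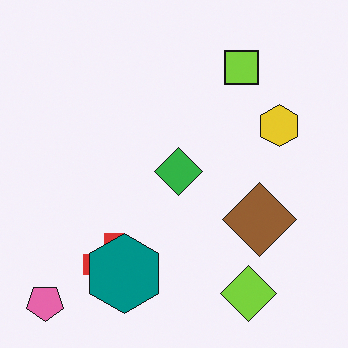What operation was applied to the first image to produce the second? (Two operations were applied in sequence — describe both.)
It was flipped vertically (top ↔ bottom), then overlaid with an additional teal hexagon.

The pink pentagon is in the top-left of the first image and the bottom-left of the second — shapes on opposite sides of the horizontal midline have swapped in a mirror flip. A teal hexagon appears in the second image that is absent from the first.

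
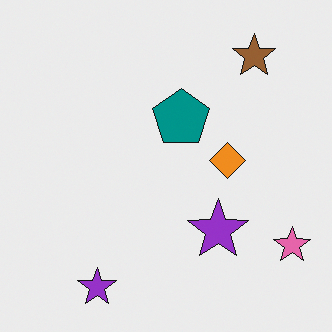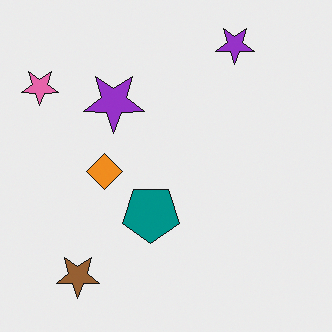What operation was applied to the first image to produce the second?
It was rotated 180°.

The pink star sits in the bottom-right of the first image and the top-left of the second — consistent with a whole-image 180° rotation.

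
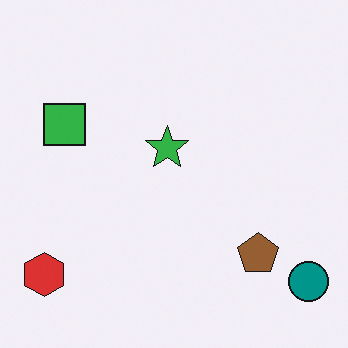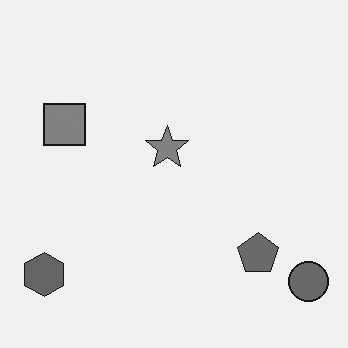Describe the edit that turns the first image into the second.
The image was converted to grayscale.

All color is removed — every shape is now a shade of grey.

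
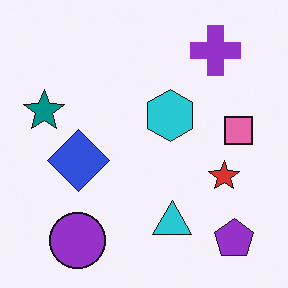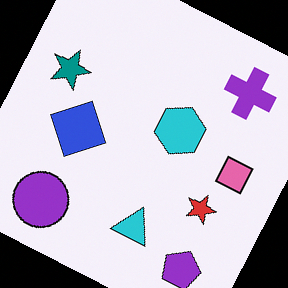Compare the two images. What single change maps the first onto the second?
The second image is the first rotated clockwise by a clearly visible amount.

Every shape is tilted by the same angle and the image corners show triangular fill wedges — a whole-image rotation by a non-right angle.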